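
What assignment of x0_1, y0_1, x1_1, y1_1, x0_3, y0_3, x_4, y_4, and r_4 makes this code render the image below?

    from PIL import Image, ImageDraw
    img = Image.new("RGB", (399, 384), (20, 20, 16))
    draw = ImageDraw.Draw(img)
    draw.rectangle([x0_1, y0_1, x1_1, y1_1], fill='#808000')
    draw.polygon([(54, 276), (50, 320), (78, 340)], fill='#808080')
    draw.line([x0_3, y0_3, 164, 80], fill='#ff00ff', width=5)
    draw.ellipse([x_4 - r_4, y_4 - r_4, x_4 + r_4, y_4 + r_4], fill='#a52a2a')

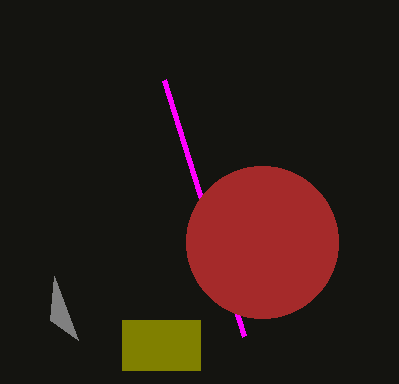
x0_1 = 122, y0_1 = 320, x1_1 = 200, y1_1 = 370, x0_3 = 244, y0_3 = 336, x_4 = 262, y_4 = 242, r_4 = 76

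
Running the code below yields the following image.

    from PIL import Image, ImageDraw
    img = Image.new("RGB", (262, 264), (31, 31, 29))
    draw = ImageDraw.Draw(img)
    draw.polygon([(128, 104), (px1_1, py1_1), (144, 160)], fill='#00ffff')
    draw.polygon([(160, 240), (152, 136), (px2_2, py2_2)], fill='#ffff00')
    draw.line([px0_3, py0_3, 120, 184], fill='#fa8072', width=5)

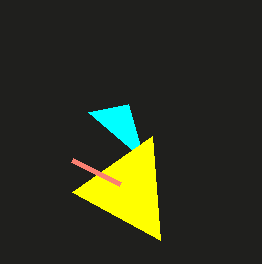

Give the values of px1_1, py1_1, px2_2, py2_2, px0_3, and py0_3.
px1_1 = 88; py1_1 = 112; px2_2 = 72; py2_2 = 192; px0_3 = 72; py0_3 = 160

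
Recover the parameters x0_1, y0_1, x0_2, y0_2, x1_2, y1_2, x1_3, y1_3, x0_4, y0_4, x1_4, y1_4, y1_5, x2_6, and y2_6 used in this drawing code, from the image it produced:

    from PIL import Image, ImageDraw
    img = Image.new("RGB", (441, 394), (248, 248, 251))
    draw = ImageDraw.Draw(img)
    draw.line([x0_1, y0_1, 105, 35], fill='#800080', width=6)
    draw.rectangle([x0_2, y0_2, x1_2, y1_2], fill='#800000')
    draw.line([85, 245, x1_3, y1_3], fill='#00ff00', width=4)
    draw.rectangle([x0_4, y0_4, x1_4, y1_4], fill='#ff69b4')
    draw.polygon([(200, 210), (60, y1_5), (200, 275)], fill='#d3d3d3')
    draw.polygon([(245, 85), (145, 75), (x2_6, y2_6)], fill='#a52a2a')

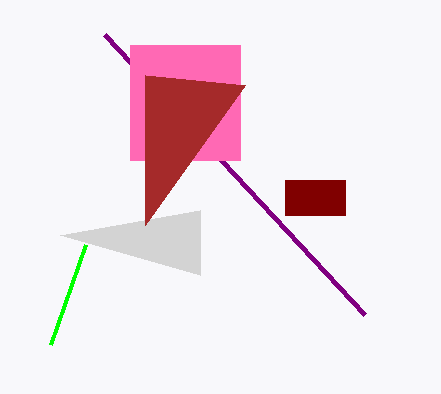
x0_1 = 365
y0_1 = 315
x0_2 = 285
y0_2 = 180
x1_2 = 345
y1_2 = 215
x1_3 = 50
y1_3 = 345
x0_4 = 130
y0_4 = 45
x1_4 = 240
y1_4 = 160
y1_5 = 235
x2_6 = 145
y2_6 = 225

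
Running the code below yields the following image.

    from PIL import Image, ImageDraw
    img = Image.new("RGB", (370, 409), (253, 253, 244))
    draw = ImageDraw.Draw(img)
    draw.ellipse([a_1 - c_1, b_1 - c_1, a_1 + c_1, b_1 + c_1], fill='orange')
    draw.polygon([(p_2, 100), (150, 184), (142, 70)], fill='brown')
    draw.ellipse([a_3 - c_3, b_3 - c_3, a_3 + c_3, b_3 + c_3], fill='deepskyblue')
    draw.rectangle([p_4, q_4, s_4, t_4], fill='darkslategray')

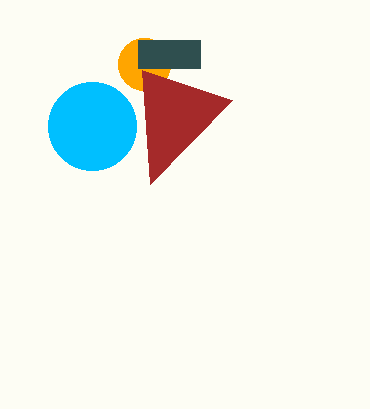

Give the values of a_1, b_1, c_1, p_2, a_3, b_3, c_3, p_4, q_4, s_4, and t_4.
a_1 = 144; b_1 = 64; c_1 = 26; p_2 = 232; a_3 = 92; b_3 = 126; c_3 = 44; p_4 = 138; q_4 = 40; s_4 = 200; t_4 = 68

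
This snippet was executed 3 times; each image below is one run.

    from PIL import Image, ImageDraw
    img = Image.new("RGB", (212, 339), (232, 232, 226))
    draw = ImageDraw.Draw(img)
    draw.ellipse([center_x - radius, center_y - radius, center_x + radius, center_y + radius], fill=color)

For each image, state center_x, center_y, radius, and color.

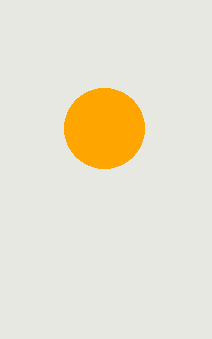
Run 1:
center_x = 104
center_y = 128
radius = 40
color = 'orange'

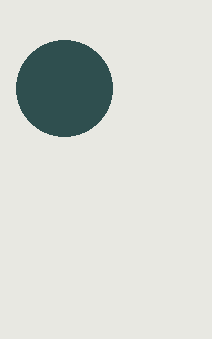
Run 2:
center_x = 64
center_y = 88
radius = 48
color = 'darkslategray'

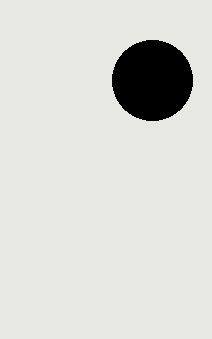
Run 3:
center_x = 152
center_y = 80
radius = 40
color = 'black'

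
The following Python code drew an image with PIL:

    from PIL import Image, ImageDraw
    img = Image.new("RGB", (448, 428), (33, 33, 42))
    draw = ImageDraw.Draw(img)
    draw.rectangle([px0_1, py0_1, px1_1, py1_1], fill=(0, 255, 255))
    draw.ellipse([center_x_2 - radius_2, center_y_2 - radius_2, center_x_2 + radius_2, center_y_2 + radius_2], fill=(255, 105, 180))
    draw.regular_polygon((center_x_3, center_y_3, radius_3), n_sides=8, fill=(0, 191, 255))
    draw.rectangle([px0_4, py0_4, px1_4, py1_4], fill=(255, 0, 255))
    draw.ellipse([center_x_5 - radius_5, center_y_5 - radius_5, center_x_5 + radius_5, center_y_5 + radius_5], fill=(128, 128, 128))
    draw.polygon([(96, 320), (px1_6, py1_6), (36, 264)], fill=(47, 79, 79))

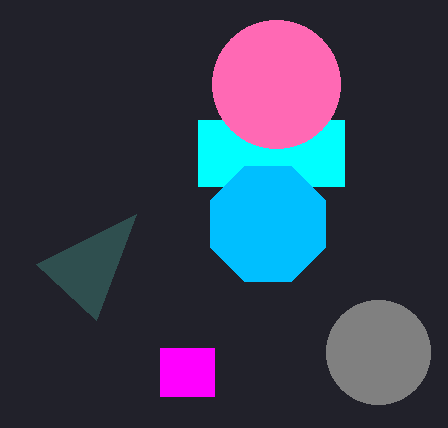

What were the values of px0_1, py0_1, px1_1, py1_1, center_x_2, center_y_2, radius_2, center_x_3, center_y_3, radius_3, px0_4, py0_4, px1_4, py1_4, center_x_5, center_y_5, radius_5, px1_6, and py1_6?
px0_1 = 198, py0_1 = 120, px1_1 = 344, py1_1 = 186, center_x_2 = 276, center_y_2 = 84, radius_2 = 64, center_x_3 = 268, center_y_3 = 224, radius_3 = 62, px0_4 = 160, py0_4 = 348, px1_4 = 214, py1_4 = 396, center_x_5 = 378, center_y_5 = 352, radius_5 = 52, px1_6 = 136, py1_6 = 214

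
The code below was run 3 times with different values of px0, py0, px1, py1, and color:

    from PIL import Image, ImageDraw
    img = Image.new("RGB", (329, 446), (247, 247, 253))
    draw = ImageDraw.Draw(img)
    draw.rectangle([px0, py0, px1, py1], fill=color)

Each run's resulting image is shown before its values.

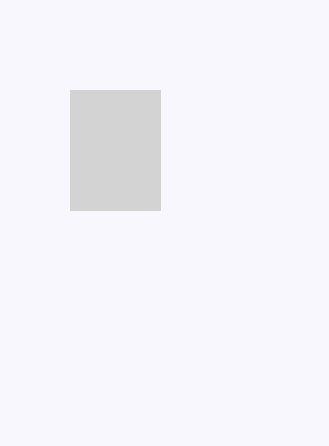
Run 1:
px0 = 70, py0 = 90, px1 = 160, py1 = 210, color = 'lightgray'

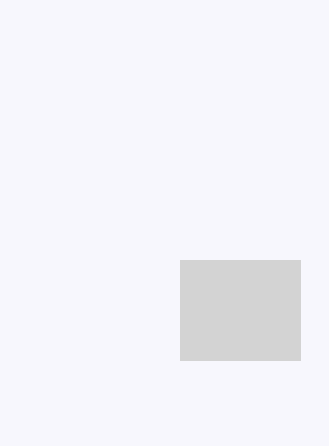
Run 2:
px0 = 180; py0 = 260; px1 = 300; py1 = 360; color = 'lightgray'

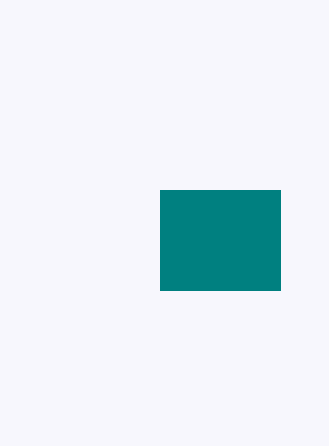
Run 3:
px0 = 160; py0 = 190; px1 = 280; py1 = 290; color = 'teal'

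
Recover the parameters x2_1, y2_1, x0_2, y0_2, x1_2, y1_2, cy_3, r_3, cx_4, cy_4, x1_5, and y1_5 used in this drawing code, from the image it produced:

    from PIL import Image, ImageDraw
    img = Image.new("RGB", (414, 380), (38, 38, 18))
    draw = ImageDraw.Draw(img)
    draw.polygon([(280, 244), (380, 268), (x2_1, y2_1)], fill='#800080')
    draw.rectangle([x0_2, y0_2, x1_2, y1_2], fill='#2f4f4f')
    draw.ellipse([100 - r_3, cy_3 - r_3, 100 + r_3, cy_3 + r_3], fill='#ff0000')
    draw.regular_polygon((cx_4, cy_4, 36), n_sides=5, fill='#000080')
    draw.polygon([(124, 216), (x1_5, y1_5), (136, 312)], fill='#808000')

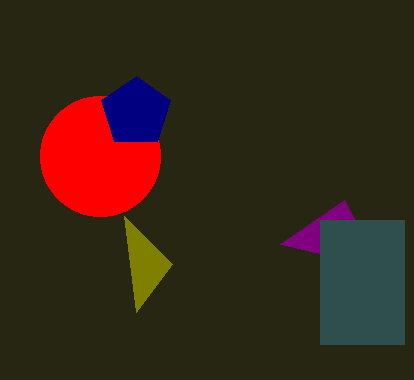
x2_1 = 344
y2_1 = 200
x0_2 = 320
y0_2 = 220
x1_2 = 404
y1_2 = 344
cy_3 = 156
r_3 = 60
cx_4 = 136
cy_4 = 112
x1_5 = 172
y1_5 = 264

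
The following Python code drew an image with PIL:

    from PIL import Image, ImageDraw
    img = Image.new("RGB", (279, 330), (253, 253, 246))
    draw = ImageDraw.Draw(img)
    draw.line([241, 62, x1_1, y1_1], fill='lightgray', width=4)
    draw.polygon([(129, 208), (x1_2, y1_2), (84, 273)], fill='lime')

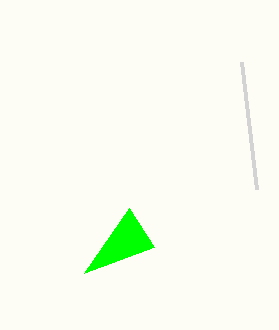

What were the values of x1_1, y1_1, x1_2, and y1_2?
x1_1 = 256
y1_1 = 189
x1_2 = 154
y1_2 = 247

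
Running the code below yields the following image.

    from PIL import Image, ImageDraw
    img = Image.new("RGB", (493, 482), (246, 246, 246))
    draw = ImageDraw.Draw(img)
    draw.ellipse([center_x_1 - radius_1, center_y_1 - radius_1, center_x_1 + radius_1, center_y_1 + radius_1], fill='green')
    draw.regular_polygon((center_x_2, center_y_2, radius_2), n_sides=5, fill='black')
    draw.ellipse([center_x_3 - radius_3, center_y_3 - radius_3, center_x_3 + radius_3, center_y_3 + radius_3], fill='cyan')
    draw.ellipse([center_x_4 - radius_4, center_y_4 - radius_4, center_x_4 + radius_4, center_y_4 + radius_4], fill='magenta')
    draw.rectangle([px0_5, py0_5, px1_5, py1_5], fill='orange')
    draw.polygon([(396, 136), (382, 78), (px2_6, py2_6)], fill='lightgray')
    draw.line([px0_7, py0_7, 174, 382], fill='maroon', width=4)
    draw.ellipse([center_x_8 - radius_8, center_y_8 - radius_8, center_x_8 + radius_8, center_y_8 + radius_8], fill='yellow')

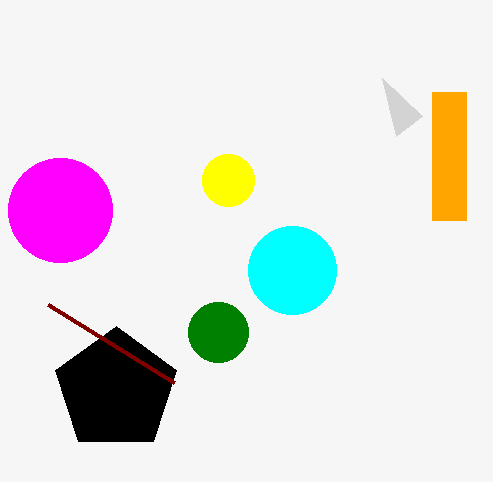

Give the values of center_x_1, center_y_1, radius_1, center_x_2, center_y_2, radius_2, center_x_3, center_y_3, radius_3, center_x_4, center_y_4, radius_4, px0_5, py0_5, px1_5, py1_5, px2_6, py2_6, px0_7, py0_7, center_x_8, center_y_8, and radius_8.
center_x_1 = 218
center_y_1 = 332
radius_1 = 30
center_x_2 = 116
center_y_2 = 390
radius_2 = 64
center_x_3 = 292
center_y_3 = 270
radius_3 = 44
center_x_4 = 60
center_y_4 = 210
radius_4 = 52
px0_5 = 432
py0_5 = 92
px1_5 = 466
py1_5 = 220
px2_6 = 422
py2_6 = 116
px0_7 = 48
py0_7 = 304
center_x_8 = 228
center_y_8 = 180
radius_8 = 26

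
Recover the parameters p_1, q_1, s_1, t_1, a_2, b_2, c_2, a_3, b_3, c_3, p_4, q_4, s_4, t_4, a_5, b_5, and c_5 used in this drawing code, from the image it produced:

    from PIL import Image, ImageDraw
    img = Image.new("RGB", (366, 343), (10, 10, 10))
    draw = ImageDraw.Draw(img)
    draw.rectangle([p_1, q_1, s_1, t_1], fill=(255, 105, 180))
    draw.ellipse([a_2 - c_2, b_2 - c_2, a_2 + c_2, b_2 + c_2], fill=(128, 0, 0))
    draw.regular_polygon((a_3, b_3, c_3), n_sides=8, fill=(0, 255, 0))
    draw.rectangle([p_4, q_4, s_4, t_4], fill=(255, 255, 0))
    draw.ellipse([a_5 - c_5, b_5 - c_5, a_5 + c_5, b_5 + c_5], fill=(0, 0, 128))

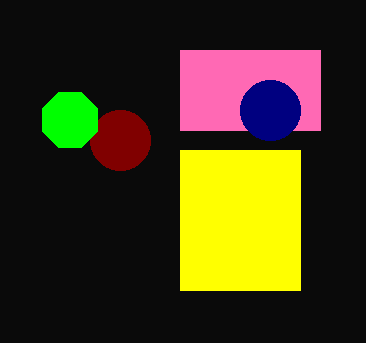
p_1 = 180, q_1 = 50, s_1 = 320, t_1 = 130, a_2 = 120, b_2 = 140, c_2 = 30, a_3 = 70, b_3 = 120, c_3 = 30, p_4 = 180, q_4 = 150, s_4 = 300, t_4 = 290, a_5 = 270, b_5 = 110, c_5 = 30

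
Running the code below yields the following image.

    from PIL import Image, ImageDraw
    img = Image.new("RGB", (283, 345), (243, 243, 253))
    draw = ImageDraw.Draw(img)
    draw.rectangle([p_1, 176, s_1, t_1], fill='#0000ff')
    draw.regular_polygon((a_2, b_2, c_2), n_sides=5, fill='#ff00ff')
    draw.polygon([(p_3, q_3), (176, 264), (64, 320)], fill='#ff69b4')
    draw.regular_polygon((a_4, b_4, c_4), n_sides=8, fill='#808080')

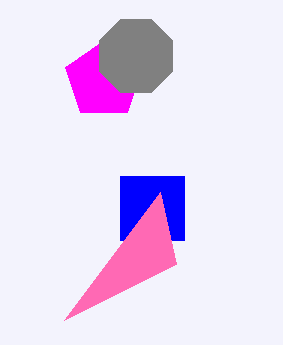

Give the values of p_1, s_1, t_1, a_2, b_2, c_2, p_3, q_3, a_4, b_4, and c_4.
p_1 = 120
s_1 = 184
t_1 = 240
a_2 = 104
b_2 = 80
c_2 = 40
p_3 = 160
q_3 = 192
a_4 = 136
b_4 = 56
c_4 = 40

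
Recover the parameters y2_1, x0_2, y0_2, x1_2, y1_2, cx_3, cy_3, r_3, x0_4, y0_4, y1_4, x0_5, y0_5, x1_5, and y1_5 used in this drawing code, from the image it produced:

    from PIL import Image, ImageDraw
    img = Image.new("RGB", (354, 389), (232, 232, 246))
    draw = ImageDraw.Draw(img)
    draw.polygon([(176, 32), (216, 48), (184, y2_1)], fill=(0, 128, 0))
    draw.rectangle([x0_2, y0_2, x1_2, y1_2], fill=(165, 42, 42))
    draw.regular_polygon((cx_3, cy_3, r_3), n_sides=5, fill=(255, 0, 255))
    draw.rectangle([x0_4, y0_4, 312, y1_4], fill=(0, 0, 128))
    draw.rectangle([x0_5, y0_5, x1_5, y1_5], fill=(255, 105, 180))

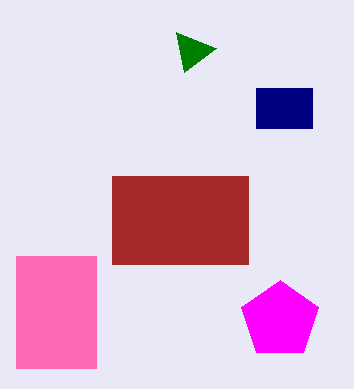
y2_1 = 72
x0_2 = 112
y0_2 = 176
x1_2 = 248
y1_2 = 264
cx_3 = 280
cy_3 = 320
r_3 = 40
x0_4 = 256
y0_4 = 88
y1_4 = 128
x0_5 = 16
y0_5 = 256
x1_5 = 96
y1_5 = 368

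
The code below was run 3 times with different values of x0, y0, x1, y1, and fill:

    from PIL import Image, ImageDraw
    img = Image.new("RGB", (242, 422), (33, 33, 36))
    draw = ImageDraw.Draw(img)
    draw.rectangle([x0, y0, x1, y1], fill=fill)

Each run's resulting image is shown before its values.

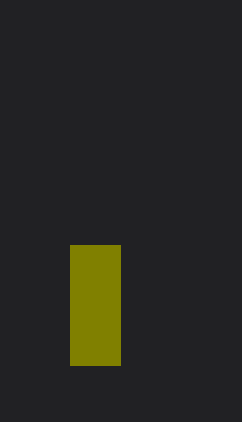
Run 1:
x0 = 70
y0 = 245
x1 = 120
y1 = 365
fill = 'olive'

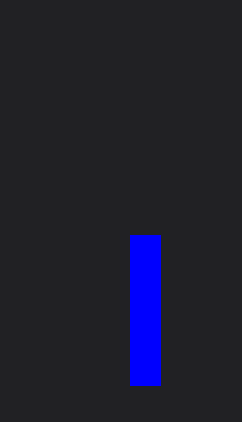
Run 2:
x0 = 130
y0 = 235
x1 = 160
y1 = 385
fill = 'blue'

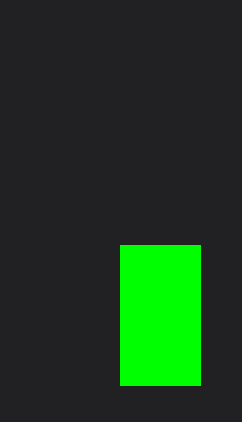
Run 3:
x0 = 120
y0 = 245
x1 = 200
y1 = 385
fill = 'lime'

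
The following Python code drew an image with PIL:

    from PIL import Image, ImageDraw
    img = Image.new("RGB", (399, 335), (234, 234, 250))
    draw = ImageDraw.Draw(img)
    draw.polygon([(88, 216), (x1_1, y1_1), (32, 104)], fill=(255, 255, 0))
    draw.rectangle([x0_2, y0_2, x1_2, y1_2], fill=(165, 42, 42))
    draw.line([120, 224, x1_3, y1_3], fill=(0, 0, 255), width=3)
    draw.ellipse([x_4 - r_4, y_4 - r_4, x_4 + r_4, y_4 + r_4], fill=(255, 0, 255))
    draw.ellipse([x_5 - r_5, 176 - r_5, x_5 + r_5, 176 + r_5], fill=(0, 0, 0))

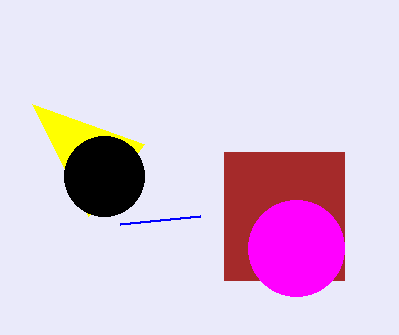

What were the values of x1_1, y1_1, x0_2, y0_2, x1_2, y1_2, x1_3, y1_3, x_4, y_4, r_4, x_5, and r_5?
x1_1 = 144; y1_1 = 144; x0_2 = 224; y0_2 = 152; x1_2 = 344; y1_2 = 280; x1_3 = 200; y1_3 = 216; x_4 = 296; y_4 = 248; r_4 = 48; x_5 = 104; r_5 = 40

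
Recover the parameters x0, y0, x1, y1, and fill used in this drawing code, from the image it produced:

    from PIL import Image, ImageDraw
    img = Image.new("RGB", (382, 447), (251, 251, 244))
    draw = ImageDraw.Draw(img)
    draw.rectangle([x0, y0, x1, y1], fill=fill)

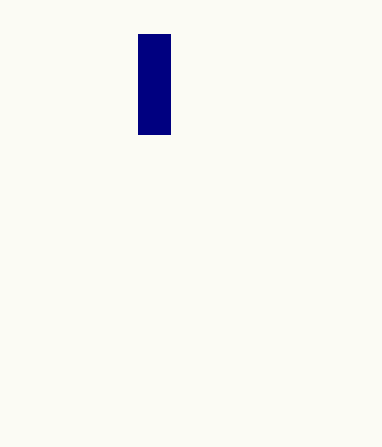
x0 = 138
y0 = 34
x1 = 170
y1 = 134
fill = 'navy'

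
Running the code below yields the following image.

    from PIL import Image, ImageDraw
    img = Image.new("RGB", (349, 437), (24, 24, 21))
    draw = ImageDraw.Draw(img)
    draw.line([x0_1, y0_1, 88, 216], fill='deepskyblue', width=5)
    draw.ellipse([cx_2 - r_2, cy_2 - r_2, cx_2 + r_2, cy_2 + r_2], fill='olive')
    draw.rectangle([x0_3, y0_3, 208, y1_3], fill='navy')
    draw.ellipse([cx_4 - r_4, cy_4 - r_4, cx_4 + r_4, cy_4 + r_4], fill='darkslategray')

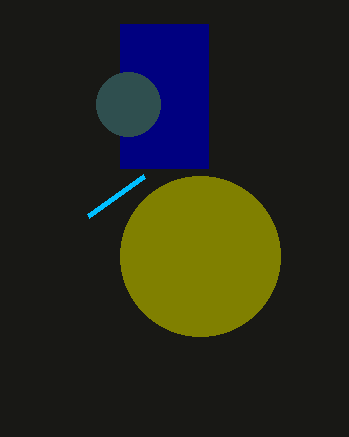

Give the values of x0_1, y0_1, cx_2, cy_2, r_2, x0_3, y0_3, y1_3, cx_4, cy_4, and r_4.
x0_1 = 144
y0_1 = 176
cx_2 = 200
cy_2 = 256
r_2 = 80
x0_3 = 120
y0_3 = 24
y1_3 = 168
cx_4 = 128
cy_4 = 104
r_4 = 32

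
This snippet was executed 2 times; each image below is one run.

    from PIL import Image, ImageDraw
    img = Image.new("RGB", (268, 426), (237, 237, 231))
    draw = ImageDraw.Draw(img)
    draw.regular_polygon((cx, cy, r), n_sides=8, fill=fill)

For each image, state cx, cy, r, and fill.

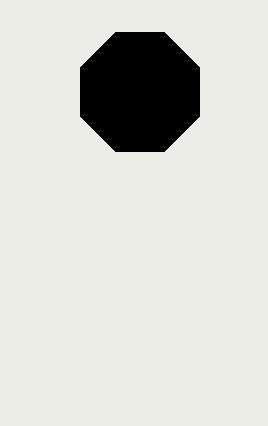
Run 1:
cx = 140
cy = 92
r = 64
fill = 'black'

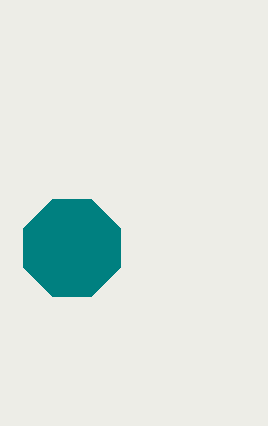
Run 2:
cx = 72, cy = 248, r = 52, fill = 'teal'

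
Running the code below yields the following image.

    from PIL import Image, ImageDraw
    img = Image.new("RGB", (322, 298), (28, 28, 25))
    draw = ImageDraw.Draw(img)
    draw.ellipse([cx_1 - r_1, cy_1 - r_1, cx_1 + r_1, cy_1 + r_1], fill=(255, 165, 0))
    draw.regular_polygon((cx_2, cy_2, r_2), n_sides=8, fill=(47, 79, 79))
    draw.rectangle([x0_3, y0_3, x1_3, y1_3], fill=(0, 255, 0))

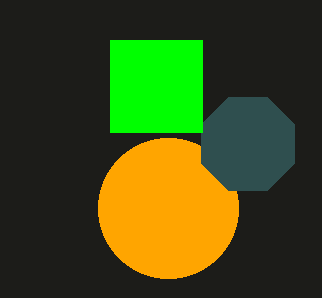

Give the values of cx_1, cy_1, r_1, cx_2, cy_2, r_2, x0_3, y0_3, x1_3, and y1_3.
cx_1 = 168
cy_1 = 208
r_1 = 70
cx_2 = 248
cy_2 = 144
r_2 = 50
x0_3 = 110
y0_3 = 40
x1_3 = 202
y1_3 = 132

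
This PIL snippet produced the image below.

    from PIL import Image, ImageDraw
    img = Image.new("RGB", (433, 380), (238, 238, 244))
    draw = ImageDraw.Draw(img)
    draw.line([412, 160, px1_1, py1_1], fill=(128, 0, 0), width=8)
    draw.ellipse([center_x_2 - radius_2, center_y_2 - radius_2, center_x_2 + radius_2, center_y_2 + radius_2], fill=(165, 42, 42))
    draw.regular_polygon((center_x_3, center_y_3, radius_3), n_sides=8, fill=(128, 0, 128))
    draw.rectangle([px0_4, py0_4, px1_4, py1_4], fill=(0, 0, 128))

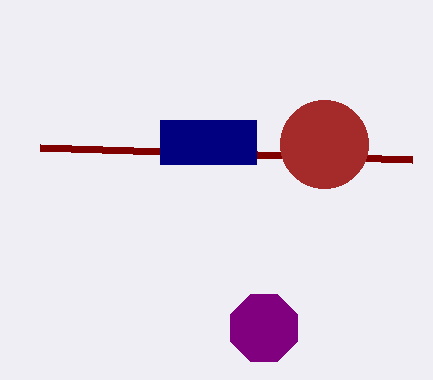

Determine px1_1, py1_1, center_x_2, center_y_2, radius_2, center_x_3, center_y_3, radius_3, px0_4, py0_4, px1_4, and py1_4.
px1_1 = 40
py1_1 = 148
center_x_2 = 324
center_y_2 = 144
radius_2 = 44
center_x_3 = 264
center_y_3 = 328
radius_3 = 36
px0_4 = 160
py0_4 = 120
px1_4 = 256
py1_4 = 164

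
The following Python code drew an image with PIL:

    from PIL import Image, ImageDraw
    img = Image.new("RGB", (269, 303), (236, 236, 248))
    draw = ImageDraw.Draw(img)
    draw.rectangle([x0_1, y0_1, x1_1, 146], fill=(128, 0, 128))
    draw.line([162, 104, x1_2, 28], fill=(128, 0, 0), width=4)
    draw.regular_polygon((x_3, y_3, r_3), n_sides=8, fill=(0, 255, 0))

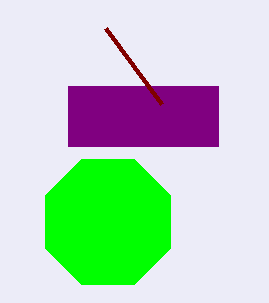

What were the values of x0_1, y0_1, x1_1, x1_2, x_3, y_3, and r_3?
x0_1 = 68
y0_1 = 86
x1_1 = 218
x1_2 = 106
x_3 = 108
y_3 = 222
r_3 = 68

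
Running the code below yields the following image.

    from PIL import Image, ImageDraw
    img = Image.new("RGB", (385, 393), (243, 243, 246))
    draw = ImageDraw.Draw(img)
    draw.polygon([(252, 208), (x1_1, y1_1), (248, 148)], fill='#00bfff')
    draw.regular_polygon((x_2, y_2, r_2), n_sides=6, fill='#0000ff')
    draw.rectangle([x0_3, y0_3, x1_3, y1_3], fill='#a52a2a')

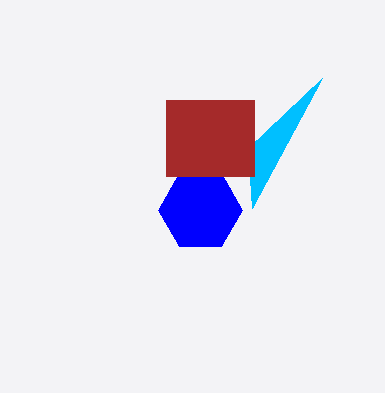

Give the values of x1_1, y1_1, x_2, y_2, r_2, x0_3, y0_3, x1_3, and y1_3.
x1_1 = 322; y1_1 = 78; x_2 = 200; y_2 = 210; r_2 = 42; x0_3 = 166; y0_3 = 100; x1_3 = 254; y1_3 = 176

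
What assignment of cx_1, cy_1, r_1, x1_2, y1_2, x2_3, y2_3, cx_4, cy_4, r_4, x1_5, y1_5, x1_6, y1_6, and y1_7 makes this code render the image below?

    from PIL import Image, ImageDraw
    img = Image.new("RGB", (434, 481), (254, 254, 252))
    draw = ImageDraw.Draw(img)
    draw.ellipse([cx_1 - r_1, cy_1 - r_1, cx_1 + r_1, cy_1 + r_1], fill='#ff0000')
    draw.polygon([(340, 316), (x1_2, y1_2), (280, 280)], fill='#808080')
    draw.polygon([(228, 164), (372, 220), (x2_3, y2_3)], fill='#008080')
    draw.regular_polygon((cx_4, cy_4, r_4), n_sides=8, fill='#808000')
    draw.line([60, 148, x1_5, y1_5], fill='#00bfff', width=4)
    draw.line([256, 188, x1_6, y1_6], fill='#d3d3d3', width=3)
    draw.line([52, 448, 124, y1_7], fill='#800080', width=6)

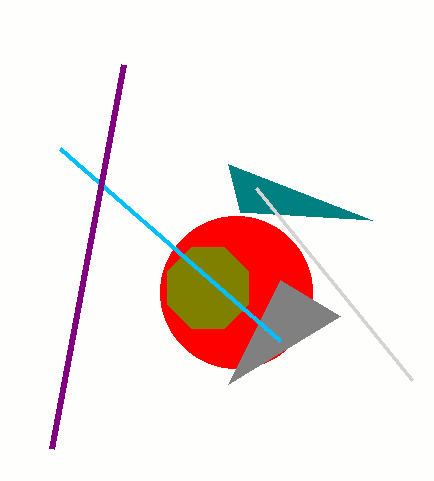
cx_1 = 236
cy_1 = 292
r_1 = 76
x1_2 = 228
y1_2 = 384
x2_3 = 240
y2_3 = 212
cx_4 = 208
cy_4 = 288
r_4 = 44
x1_5 = 280
y1_5 = 340
x1_6 = 412
y1_6 = 380
y1_7 = 64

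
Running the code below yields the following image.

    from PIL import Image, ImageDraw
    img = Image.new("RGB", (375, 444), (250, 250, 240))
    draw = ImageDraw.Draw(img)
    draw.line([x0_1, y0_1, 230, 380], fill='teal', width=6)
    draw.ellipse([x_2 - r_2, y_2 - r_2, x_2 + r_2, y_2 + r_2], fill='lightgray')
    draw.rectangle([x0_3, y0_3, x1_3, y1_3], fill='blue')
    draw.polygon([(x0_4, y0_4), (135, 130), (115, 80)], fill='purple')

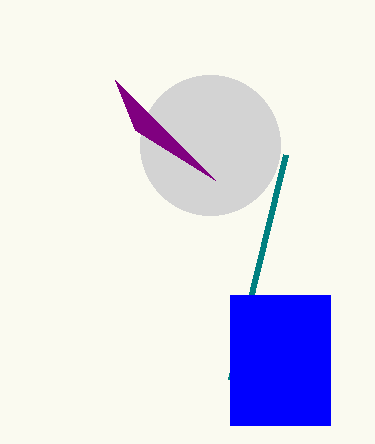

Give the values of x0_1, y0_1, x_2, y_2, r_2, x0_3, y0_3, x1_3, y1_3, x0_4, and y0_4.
x0_1 = 285, y0_1 = 155, x_2 = 210, y_2 = 145, r_2 = 70, x0_3 = 230, y0_3 = 295, x1_3 = 330, y1_3 = 425, x0_4 = 215, y0_4 = 180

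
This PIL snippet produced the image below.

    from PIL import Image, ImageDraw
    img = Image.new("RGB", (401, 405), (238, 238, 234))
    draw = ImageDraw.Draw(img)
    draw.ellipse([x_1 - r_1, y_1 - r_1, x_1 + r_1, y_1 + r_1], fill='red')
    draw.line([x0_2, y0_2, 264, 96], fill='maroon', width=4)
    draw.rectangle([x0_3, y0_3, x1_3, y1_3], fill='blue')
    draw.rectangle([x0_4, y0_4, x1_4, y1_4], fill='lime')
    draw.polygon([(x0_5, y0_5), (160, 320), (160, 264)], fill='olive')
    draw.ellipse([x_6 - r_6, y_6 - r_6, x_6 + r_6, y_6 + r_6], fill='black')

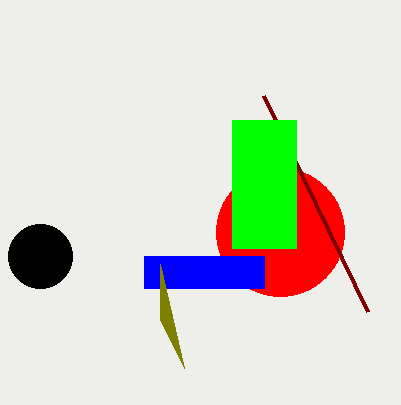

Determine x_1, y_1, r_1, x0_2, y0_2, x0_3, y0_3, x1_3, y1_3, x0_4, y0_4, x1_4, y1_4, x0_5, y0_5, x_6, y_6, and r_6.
x_1 = 280, y_1 = 232, r_1 = 64, x0_2 = 368, y0_2 = 312, x0_3 = 144, y0_3 = 256, x1_3 = 264, y1_3 = 288, x0_4 = 232, y0_4 = 120, x1_4 = 296, y1_4 = 248, x0_5 = 184, y0_5 = 368, x_6 = 40, y_6 = 256, r_6 = 32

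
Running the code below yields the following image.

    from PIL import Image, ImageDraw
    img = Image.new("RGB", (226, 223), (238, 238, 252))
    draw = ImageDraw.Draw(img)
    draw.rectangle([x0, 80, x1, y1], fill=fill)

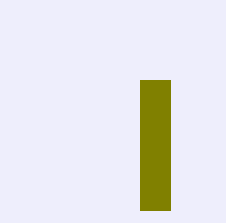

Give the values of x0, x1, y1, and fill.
x0 = 140; x1 = 170; y1 = 210; fill = 'olive'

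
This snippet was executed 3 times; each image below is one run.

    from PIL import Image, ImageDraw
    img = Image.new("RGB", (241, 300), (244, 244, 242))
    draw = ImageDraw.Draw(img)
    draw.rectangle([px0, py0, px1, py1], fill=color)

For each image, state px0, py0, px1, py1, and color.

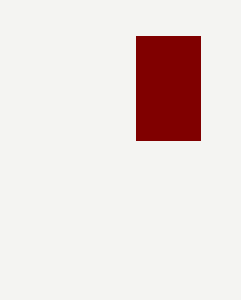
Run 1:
px0 = 136, py0 = 36, px1 = 200, py1 = 140, color = 'maroon'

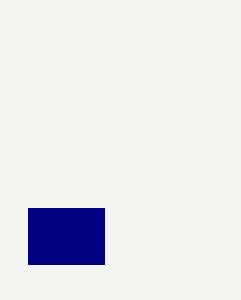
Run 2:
px0 = 28; py0 = 208; px1 = 104; py1 = 264; color = 'navy'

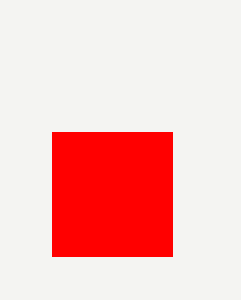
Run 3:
px0 = 52
py0 = 132
px1 = 172
py1 = 256
color = 'red'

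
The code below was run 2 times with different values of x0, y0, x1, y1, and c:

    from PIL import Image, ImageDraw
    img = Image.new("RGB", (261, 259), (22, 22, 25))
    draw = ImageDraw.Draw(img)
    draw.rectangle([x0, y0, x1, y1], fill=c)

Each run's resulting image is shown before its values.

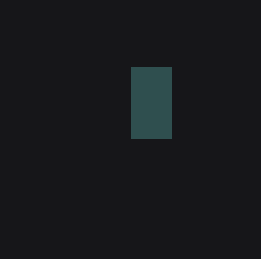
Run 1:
x0 = 131, y0 = 67, x1 = 171, y1 = 138, c = 'darkslategray'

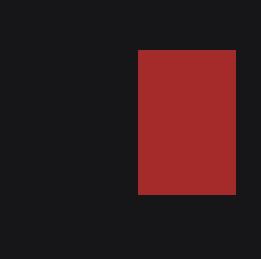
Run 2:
x0 = 138, y0 = 50, x1 = 235, y1 = 194, c = 'brown'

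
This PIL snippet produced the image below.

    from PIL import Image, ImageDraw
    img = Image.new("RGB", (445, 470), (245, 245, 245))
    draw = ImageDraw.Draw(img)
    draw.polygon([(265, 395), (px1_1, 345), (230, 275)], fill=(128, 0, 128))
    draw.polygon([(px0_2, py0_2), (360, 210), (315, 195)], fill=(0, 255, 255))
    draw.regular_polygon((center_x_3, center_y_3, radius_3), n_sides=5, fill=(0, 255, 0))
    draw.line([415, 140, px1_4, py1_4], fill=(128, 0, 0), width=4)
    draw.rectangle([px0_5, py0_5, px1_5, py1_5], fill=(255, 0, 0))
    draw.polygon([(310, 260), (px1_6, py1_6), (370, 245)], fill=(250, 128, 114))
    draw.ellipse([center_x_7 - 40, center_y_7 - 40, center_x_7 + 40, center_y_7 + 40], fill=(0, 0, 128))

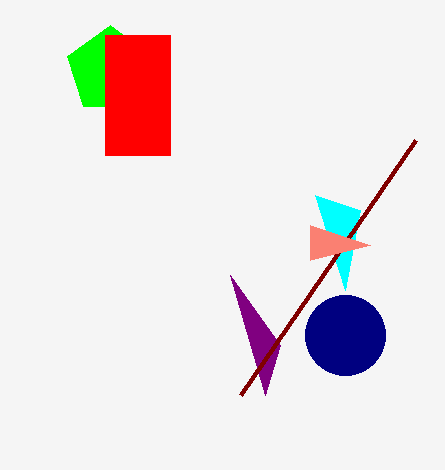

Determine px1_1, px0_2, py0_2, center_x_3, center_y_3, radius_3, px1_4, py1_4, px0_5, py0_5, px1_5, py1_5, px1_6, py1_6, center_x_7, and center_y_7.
px1_1 = 280; px0_2 = 345; py0_2 = 290; center_x_3 = 110; center_y_3 = 70; radius_3 = 45; px1_4 = 240; py1_4 = 395; px0_5 = 105; py0_5 = 35; px1_5 = 170; py1_5 = 155; px1_6 = 310; py1_6 = 225; center_x_7 = 345; center_y_7 = 335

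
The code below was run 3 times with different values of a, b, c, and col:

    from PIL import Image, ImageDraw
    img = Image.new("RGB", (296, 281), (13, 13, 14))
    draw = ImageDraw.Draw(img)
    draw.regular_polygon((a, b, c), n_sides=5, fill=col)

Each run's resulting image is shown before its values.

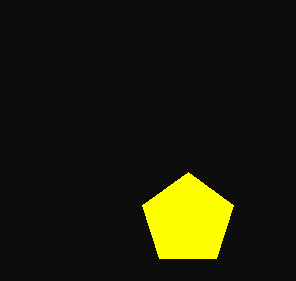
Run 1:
a = 188; b = 220; c = 48; col = 'yellow'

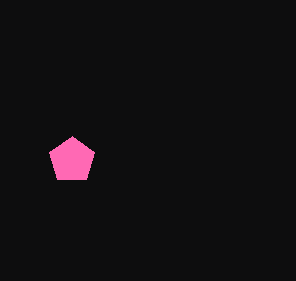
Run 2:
a = 72; b = 160; c = 24; col = 'hotpink'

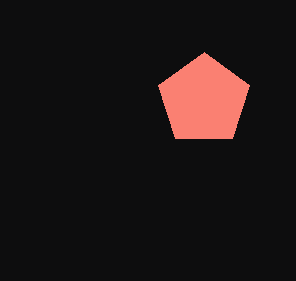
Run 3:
a = 204; b = 100; c = 48; col = 'salmon'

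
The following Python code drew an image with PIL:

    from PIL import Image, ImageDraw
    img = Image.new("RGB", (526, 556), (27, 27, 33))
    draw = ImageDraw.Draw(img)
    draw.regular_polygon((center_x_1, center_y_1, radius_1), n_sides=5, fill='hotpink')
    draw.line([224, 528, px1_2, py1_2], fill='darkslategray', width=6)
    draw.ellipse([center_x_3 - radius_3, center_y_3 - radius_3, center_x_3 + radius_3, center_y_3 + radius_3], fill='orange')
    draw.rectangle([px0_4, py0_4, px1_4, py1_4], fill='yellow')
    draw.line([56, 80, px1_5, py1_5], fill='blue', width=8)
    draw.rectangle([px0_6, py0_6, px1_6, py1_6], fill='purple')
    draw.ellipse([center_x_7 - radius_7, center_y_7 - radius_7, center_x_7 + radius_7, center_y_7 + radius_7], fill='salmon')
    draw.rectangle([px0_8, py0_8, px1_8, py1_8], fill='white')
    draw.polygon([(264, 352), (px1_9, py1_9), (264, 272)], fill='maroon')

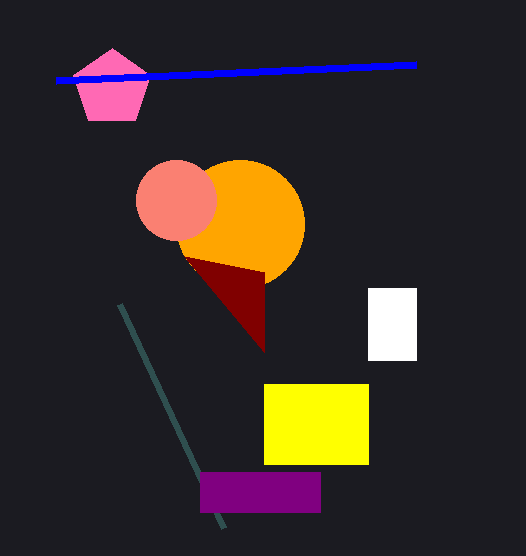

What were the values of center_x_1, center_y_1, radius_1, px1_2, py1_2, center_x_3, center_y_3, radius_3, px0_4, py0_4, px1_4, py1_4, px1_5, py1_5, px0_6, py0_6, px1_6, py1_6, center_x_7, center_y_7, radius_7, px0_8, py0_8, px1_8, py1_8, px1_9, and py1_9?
center_x_1 = 112; center_y_1 = 88; radius_1 = 40; px1_2 = 120; py1_2 = 304; center_x_3 = 240; center_y_3 = 224; radius_3 = 64; px0_4 = 264; py0_4 = 384; px1_4 = 368; py1_4 = 464; px1_5 = 416; py1_5 = 64; px0_6 = 200; py0_6 = 472; px1_6 = 320; py1_6 = 512; center_x_7 = 176; center_y_7 = 200; radius_7 = 40; px0_8 = 368; py0_8 = 288; px1_8 = 416; py1_8 = 360; px1_9 = 184; py1_9 = 256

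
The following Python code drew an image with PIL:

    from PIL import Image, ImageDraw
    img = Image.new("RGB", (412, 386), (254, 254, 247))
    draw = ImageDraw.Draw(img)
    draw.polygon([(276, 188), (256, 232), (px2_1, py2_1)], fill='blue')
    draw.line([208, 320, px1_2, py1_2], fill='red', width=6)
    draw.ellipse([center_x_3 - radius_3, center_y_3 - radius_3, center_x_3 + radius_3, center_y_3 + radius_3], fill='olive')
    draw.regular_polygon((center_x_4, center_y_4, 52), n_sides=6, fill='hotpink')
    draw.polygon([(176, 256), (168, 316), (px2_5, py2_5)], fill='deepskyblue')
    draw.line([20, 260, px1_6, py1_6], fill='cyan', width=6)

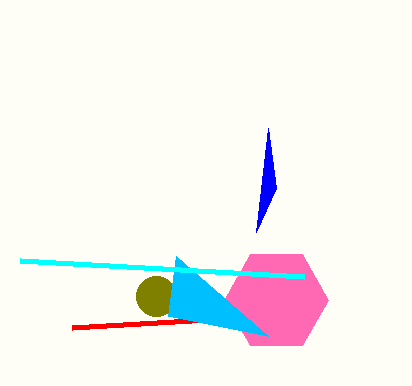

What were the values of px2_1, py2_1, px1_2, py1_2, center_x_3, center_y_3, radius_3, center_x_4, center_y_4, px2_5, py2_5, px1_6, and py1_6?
px2_1 = 268
py2_1 = 128
px1_2 = 72
py1_2 = 328
center_x_3 = 156
center_y_3 = 296
radius_3 = 20
center_x_4 = 276
center_y_4 = 300
px2_5 = 268
py2_5 = 336
px1_6 = 304
py1_6 = 276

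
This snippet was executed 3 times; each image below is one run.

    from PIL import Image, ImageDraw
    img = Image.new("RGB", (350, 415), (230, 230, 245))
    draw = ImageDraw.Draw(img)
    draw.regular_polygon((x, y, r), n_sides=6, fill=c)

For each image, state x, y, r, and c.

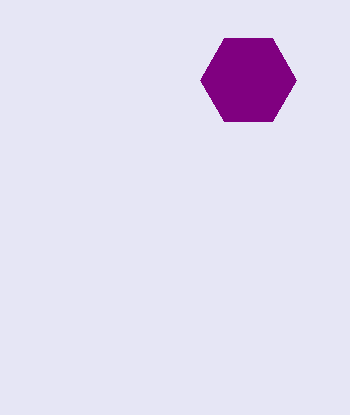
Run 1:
x = 248, y = 80, r = 48, c = 'purple'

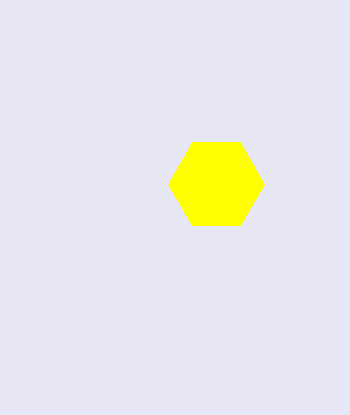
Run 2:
x = 216
y = 184
r = 48
c = 'yellow'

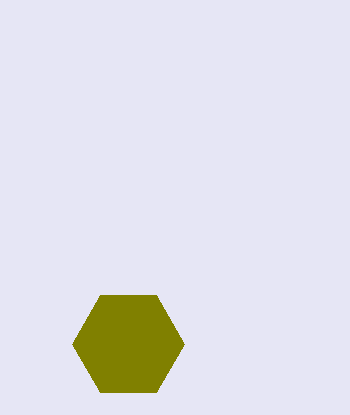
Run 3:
x = 128; y = 344; r = 56; c = 'olive'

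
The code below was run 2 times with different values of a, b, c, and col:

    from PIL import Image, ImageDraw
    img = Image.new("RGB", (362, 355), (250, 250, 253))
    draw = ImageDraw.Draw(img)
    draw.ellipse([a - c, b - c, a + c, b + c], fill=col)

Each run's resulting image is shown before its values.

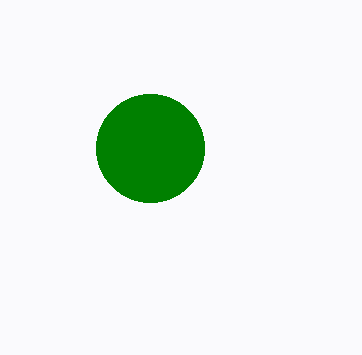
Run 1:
a = 150
b = 148
c = 54
col = 'green'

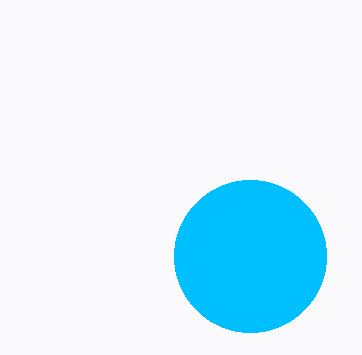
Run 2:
a = 250; b = 256; c = 76; col = 'deepskyblue'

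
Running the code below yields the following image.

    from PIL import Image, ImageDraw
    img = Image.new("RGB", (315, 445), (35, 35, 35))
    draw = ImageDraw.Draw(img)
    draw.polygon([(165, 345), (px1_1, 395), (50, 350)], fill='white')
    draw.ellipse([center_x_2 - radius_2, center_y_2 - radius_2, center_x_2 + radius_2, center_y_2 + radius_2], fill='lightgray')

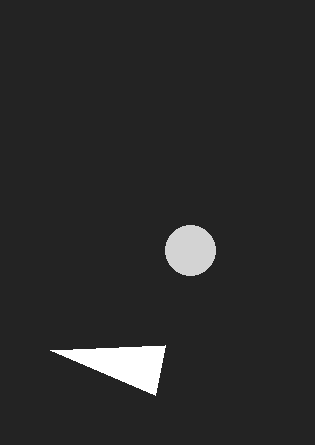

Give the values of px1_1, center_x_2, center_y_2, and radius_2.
px1_1 = 155; center_x_2 = 190; center_y_2 = 250; radius_2 = 25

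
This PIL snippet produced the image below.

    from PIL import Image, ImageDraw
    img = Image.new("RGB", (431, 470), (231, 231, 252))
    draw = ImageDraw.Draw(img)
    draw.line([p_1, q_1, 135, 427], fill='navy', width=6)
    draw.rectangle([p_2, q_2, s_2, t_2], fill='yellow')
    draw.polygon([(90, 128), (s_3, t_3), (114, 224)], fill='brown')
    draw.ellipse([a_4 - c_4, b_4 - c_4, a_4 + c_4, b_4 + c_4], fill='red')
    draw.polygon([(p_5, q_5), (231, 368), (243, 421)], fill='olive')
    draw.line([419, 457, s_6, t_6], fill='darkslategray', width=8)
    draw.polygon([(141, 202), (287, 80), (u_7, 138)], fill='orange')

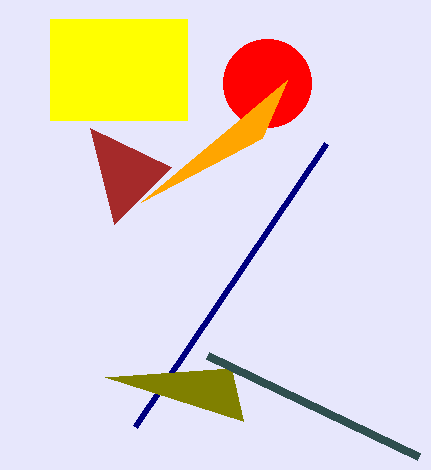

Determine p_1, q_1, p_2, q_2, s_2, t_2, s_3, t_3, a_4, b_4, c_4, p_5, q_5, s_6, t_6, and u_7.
p_1 = 326
q_1 = 144
p_2 = 50
q_2 = 19
s_2 = 187
t_2 = 120
s_3 = 171
t_3 = 167
a_4 = 267
b_4 = 83
c_4 = 44
p_5 = 105
q_5 = 377
s_6 = 208
t_6 = 356
u_7 = 262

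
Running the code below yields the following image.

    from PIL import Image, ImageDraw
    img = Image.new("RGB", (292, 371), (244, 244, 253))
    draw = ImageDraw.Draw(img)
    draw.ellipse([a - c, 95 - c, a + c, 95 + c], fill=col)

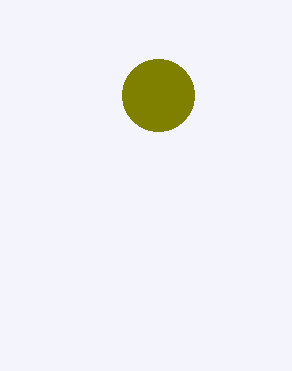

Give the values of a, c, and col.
a = 158; c = 36; col = 'olive'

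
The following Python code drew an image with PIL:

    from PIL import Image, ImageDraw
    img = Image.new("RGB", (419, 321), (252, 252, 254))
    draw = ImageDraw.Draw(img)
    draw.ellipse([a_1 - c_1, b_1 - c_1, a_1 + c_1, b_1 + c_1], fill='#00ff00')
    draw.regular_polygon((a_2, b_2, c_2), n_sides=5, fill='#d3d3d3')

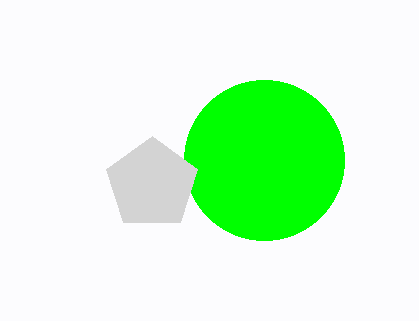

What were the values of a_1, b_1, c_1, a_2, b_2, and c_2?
a_1 = 264
b_1 = 160
c_1 = 80
a_2 = 152
b_2 = 184
c_2 = 48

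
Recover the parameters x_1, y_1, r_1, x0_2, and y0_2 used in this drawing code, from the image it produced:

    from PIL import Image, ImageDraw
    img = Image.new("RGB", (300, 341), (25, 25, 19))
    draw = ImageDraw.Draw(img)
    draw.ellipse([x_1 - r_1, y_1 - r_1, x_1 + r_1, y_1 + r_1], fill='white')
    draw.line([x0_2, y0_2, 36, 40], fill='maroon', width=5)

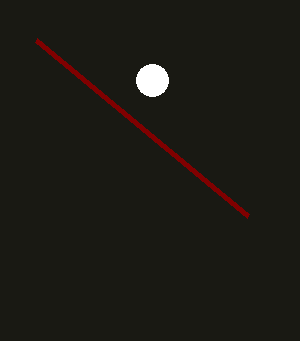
x_1 = 152
y_1 = 80
r_1 = 16
x0_2 = 248
y0_2 = 216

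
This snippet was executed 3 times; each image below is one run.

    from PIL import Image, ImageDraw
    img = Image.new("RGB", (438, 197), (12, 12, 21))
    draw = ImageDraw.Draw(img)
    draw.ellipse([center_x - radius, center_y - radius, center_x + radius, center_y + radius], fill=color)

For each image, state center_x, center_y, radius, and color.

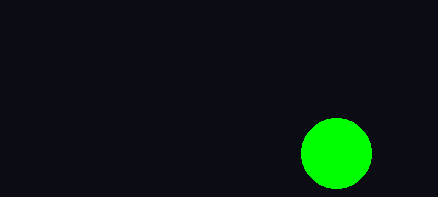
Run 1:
center_x = 336; center_y = 153; radius = 35; color = 'lime'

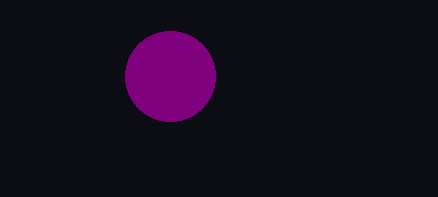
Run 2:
center_x = 170
center_y = 76
radius = 45
color = 'purple'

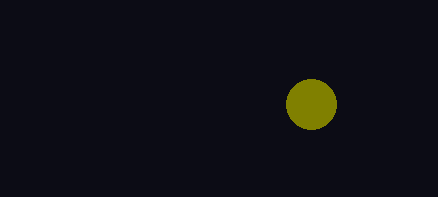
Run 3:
center_x = 311, center_y = 104, radius = 25, color = 'olive'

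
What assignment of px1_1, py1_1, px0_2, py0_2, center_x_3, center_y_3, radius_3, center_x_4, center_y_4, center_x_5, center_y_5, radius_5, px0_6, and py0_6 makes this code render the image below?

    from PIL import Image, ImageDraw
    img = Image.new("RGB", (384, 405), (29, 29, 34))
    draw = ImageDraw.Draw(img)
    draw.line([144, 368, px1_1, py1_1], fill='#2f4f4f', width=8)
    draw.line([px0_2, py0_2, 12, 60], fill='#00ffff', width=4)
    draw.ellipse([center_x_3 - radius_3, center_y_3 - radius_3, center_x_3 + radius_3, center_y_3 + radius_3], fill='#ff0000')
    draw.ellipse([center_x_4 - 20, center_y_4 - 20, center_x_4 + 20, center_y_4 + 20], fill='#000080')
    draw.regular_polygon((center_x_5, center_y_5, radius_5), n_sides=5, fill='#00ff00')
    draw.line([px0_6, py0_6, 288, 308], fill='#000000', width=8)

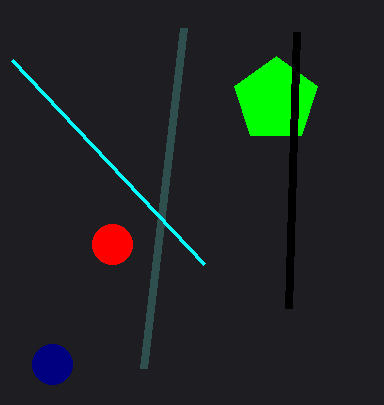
px1_1 = 184, py1_1 = 28, px0_2 = 204, py0_2 = 264, center_x_3 = 112, center_y_3 = 244, radius_3 = 20, center_x_4 = 52, center_y_4 = 364, center_x_5 = 276, center_y_5 = 100, radius_5 = 44, px0_6 = 296, py0_6 = 32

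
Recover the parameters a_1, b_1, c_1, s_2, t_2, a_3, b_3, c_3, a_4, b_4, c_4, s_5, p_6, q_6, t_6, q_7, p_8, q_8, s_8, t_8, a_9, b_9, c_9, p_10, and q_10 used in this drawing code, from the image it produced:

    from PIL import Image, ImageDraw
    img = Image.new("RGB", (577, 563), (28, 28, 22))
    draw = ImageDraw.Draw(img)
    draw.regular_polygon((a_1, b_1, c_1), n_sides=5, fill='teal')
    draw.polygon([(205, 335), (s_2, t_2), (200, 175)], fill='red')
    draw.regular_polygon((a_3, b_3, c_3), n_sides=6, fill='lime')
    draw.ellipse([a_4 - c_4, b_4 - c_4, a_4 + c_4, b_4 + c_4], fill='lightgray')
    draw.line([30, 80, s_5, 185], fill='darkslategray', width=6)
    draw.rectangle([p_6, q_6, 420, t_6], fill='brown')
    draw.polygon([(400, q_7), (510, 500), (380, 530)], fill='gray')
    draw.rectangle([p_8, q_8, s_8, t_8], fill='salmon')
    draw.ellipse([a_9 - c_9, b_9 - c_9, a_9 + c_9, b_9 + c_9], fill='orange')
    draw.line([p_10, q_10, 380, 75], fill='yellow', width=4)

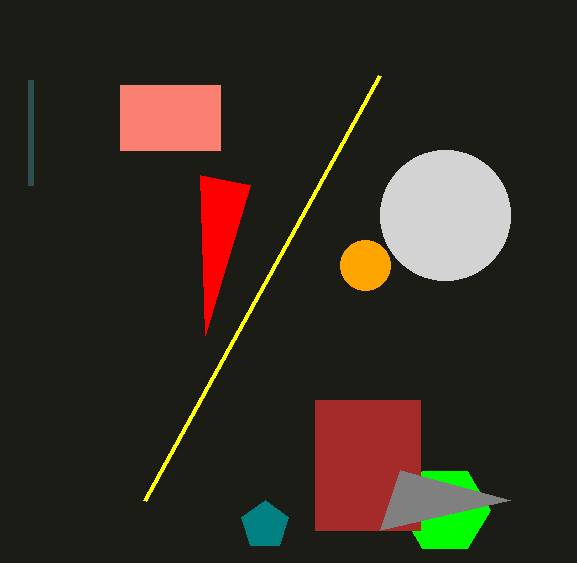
a_1 = 265
b_1 = 525
c_1 = 25
s_2 = 250
t_2 = 185
a_3 = 445
b_3 = 510
c_3 = 45
a_4 = 445
b_4 = 215
c_4 = 65
s_5 = 30
p_6 = 315
q_6 = 400
t_6 = 530
q_7 = 470
p_8 = 120
q_8 = 85
s_8 = 220
t_8 = 150
a_9 = 365
b_9 = 265
c_9 = 25
p_10 = 145
q_10 = 500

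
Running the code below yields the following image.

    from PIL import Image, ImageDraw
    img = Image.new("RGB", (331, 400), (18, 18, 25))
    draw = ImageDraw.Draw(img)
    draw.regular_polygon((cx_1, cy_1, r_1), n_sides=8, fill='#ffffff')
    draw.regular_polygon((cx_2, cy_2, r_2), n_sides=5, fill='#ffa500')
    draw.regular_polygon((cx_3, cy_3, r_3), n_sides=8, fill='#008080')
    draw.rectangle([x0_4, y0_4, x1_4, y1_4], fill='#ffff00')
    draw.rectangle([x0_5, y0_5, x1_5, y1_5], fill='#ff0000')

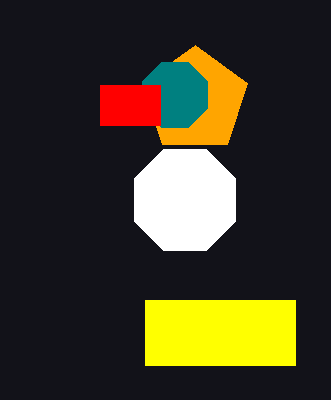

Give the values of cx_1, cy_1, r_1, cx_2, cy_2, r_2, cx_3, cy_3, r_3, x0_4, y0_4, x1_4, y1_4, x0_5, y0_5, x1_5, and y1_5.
cx_1 = 185, cy_1 = 200, r_1 = 55, cx_2 = 195, cy_2 = 100, r_2 = 55, cx_3 = 175, cy_3 = 95, r_3 = 35, x0_4 = 145, y0_4 = 300, x1_4 = 295, y1_4 = 365, x0_5 = 100, y0_5 = 85, x1_5 = 160, y1_5 = 125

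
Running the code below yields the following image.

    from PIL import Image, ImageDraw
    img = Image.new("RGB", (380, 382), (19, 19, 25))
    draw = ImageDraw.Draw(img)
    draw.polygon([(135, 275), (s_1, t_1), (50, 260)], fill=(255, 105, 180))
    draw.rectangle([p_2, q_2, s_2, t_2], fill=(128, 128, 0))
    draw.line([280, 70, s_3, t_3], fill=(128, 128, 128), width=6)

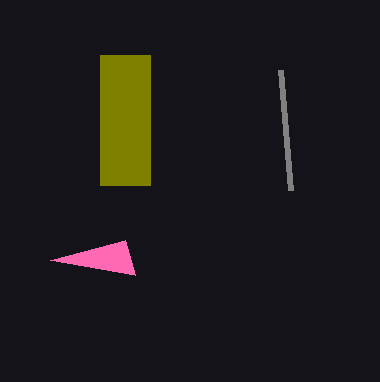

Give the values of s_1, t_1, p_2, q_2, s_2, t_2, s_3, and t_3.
s_1 = 125, t_1 = 240, p_2 = 100, q_2 = 55, s_2 = 150, t_2 = 185, s_3 = 290, t_3 = 190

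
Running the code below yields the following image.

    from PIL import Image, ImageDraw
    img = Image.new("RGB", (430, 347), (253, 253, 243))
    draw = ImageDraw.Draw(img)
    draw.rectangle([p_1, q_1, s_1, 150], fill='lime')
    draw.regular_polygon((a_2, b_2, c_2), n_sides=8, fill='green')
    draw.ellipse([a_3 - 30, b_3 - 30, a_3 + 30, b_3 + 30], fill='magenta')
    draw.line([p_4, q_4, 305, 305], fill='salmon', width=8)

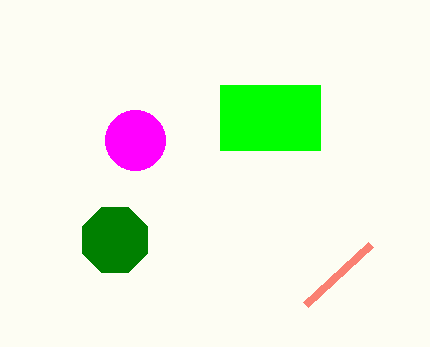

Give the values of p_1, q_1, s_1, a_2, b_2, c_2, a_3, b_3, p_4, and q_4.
p_1 = 220, q_1 = 85, s_1 = 320, a_2 = 115, b_2 = 240, c_2 = 35, a_3 = 135, b_3 = 140, p_4 = 370, q_4 = 245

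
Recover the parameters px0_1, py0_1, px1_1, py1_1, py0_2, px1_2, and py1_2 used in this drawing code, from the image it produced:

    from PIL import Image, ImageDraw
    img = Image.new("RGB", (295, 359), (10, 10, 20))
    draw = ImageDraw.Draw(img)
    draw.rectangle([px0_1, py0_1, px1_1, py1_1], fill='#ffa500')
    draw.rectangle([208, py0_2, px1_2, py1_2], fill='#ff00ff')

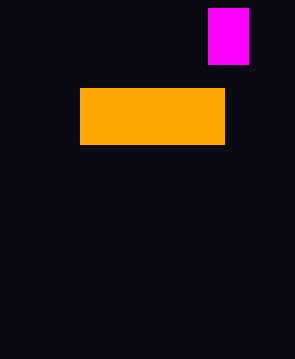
px0_1 = 80, py0_1 = 88, px1_1 = 224, py1_1 = 144, py0_2 = 8, px1_2 = 248, py1_2 = 64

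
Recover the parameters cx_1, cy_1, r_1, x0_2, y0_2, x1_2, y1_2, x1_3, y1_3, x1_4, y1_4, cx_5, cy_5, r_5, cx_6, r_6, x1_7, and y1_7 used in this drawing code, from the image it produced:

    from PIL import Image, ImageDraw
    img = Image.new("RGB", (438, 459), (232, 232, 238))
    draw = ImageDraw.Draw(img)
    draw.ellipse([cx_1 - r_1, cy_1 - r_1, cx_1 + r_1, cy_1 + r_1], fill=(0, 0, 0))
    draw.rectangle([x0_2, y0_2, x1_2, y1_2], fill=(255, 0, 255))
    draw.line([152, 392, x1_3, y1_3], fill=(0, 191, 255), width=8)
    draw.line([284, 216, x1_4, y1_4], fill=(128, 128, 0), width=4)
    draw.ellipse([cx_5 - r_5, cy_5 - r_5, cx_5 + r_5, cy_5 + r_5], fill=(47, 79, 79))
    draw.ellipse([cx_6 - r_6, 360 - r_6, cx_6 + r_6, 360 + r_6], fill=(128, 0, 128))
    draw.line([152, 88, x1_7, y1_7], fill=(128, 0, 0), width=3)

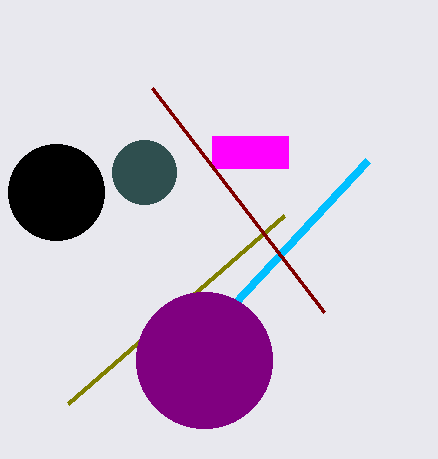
cx_1 = 56, cy_1 = 192, r_1 = 48, x0_2 = 212, y0_2 = 136, x1_2 = 288, y1_2 = 168, x1_3 = 368, y1_3 = 160, x1_4 = 68, y1_4 = 404, cx_5 = 144, cy_5 = 172, r_5 = 32, cx_6 = 204, r_6 = 68, x1_7 = 324, y1_7 = 312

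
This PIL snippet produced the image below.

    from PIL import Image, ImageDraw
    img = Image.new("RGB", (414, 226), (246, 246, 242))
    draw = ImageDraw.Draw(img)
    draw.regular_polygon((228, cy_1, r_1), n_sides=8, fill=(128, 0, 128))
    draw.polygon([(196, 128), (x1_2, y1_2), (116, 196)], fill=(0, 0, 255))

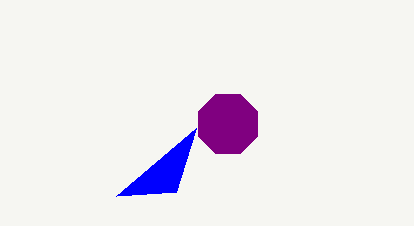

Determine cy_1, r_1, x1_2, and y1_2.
cy_1 = 124; r_1 = 32; x1_2 = 176; y1_2 = 192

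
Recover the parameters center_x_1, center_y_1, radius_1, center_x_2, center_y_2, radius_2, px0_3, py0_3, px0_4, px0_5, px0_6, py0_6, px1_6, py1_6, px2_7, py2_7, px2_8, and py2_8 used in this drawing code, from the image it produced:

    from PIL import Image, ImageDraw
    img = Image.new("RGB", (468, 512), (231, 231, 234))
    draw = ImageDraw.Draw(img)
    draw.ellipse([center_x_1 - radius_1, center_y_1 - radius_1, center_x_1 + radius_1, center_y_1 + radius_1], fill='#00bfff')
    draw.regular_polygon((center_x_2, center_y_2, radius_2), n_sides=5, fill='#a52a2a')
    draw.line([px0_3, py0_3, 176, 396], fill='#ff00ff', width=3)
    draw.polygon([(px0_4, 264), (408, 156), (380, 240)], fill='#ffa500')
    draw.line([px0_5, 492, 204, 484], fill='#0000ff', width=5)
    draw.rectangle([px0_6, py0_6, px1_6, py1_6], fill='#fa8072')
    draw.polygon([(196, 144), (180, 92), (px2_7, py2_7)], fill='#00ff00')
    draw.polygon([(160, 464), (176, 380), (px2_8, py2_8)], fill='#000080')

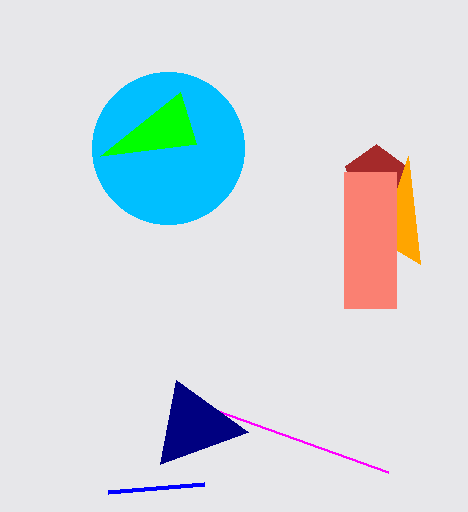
center_x_1 = 168, center_y_1 = 148, radius_1 = 76, center_x_2 = 376, center_y_2 = 176, radius_2 = 32, px0_3 = 388, py0_3 = 472, px0_4 = 420, px0_5 = 108, px0_6 = 344, py0_6 = 172, px1_6 = 396, py1_6 = 308, px2_7 = 100, py2_7 = 156, px2_8 = 248, py2_8 = 432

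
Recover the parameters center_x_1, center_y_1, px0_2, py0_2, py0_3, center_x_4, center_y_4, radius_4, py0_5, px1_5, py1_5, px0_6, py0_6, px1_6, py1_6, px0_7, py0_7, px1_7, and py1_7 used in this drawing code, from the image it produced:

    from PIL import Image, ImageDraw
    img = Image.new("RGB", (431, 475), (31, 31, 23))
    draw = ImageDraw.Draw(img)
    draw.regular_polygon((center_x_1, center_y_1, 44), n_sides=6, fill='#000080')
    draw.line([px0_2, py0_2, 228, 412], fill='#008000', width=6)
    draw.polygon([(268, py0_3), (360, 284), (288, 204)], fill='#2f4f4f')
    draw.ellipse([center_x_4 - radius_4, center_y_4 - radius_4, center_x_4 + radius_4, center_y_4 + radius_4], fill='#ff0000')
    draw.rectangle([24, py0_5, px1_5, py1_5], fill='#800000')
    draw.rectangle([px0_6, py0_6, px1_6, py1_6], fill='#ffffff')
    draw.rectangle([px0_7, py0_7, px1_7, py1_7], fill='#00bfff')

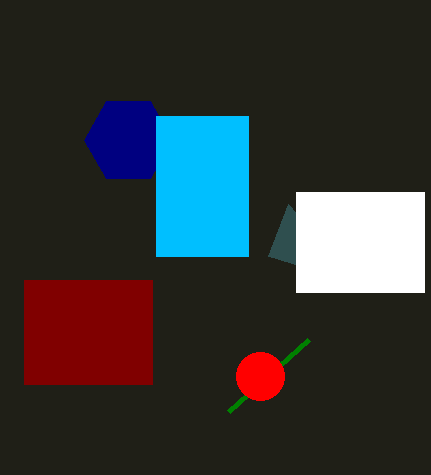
center_x_1 = 128
center_y_1 = 140
px0_2 = 308
py0_2 = 340
py0_3 = 256
center_x_4 = 260
center_y_4 = 376
radius_4 = 24
py0_5 = 280
px1_5 = 152
py1_5 = 384
px0_6 = 296
py0_6 = 192
px1_6 = 424
py1_6 = 292
px0_7 = 156
py0_7 = 116
px1_7 = 248
py1_7 = 256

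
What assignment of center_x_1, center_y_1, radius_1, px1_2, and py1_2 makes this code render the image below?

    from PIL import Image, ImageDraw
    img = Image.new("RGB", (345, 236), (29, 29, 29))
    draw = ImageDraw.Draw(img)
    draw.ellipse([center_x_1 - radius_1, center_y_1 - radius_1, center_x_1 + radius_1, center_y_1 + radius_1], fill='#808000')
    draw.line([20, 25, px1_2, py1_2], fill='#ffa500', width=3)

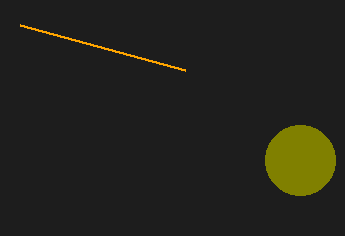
center_x_1 = 300, center_y_1 = 160, radius_1 = 35, px1_2 = 185, py1_2 = 70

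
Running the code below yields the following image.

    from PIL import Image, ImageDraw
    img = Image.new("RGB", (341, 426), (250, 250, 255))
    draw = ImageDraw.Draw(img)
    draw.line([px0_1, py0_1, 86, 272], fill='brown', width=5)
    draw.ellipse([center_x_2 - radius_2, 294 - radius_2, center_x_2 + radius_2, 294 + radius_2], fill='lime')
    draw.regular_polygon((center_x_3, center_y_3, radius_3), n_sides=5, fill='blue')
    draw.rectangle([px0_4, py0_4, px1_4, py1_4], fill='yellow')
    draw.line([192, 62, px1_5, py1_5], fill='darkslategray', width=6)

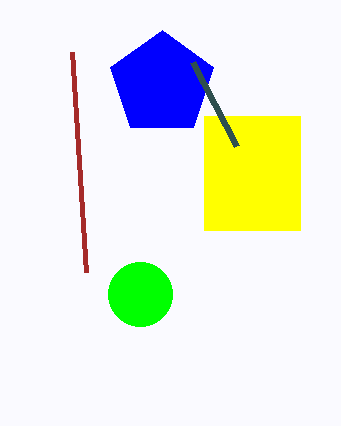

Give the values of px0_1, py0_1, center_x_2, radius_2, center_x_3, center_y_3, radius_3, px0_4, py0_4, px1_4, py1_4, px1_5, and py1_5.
px0_1 = 72, py0_1 = 52, center_x_2 = 140, radius_2 = 32, center_x_3 = 162, center_y_3 = 84, radius_3 = 54, px0_4 = 204, py0_4 = 116, px1_4 = 300, py1_4 = 230, px1_5 = 236, py1_5 = 146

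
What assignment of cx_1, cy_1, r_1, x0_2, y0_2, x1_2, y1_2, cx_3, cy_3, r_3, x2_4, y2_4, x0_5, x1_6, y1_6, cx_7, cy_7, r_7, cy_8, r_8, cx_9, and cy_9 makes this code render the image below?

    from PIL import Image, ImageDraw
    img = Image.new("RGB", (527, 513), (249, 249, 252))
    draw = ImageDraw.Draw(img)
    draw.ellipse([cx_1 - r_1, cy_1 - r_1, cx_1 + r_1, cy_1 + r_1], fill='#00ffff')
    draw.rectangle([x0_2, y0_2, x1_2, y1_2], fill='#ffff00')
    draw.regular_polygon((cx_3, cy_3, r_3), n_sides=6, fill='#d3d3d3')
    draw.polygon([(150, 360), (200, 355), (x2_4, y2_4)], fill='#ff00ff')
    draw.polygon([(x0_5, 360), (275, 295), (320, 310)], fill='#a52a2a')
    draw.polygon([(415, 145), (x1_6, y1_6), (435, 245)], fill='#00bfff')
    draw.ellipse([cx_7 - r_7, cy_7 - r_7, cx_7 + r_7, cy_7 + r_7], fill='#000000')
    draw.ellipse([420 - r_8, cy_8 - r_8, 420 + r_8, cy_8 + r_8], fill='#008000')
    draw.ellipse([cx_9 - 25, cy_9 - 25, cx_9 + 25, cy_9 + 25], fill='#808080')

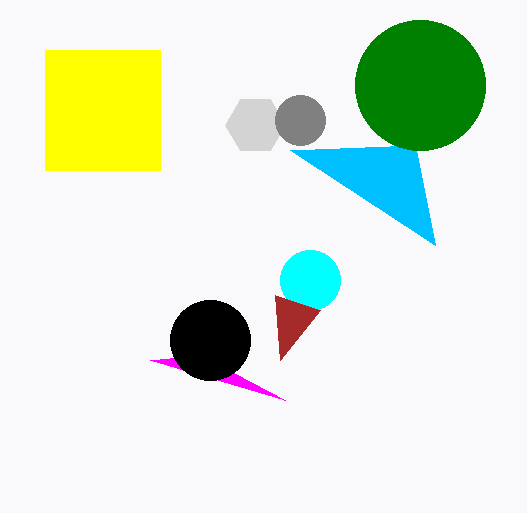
cx_1 = 310
cy_1 = 280
r_1 = 30
x0_2 = 45
y0_2 = 50
x1_2 = 160
y1_2 = 170
cx_3 = 255
cy_3 = 125
r_3 = 30
x2_4 = 285
y2_4 = 400
x0_5 = 280
x1_6 = 290
y1_6 = 150
cx_7 = 210
cy_7 = 340
r_7 = 40
cy_8 = 85
r_8 = 65
cx_9 = 300
cy_9 = 120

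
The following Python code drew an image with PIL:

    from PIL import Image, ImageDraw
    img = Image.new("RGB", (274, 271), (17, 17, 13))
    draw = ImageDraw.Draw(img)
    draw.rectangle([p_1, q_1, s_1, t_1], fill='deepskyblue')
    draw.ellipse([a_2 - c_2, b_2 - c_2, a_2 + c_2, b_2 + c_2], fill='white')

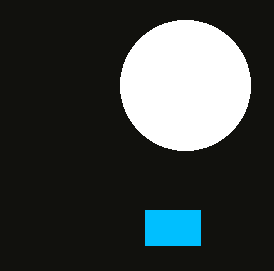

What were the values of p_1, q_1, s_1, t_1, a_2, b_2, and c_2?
p_1 = 145, q_1 = 210, s_1 = 200, t_1 = 245, a_2 = 185, b_2 = 85, c_2 = 65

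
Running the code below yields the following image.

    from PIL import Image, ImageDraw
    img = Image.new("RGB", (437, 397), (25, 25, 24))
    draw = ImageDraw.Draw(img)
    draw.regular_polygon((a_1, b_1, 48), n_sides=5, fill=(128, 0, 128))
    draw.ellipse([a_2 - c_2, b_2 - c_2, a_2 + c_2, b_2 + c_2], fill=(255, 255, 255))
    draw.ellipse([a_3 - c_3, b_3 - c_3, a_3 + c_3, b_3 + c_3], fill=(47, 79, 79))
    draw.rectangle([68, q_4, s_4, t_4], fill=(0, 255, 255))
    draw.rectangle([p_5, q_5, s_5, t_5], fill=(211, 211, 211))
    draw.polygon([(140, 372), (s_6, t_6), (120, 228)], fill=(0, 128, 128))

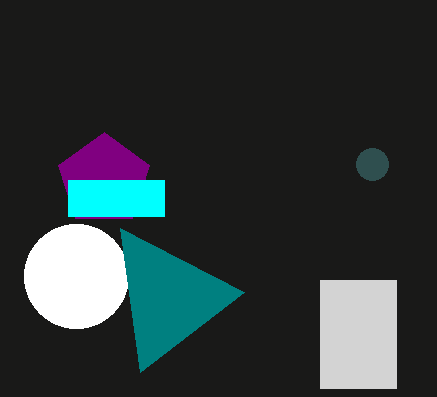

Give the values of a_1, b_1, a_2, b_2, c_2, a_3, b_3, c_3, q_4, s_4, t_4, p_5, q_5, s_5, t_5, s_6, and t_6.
a_1 = 104; b_1 = 180; a_2 = 76; b_2 = 276; c_2 = 52; a_3 = 372; b_3 = 164; c_3 = 16; q_4 = 180; s_4 = 164; t_4 = 216; p_5 = 320; q_5 = 280; s_5 = 396; t_5 = 388; s_6 = 244; t_6 = 292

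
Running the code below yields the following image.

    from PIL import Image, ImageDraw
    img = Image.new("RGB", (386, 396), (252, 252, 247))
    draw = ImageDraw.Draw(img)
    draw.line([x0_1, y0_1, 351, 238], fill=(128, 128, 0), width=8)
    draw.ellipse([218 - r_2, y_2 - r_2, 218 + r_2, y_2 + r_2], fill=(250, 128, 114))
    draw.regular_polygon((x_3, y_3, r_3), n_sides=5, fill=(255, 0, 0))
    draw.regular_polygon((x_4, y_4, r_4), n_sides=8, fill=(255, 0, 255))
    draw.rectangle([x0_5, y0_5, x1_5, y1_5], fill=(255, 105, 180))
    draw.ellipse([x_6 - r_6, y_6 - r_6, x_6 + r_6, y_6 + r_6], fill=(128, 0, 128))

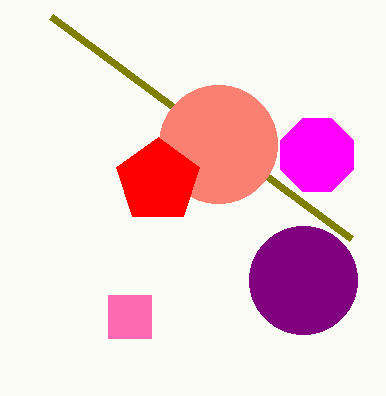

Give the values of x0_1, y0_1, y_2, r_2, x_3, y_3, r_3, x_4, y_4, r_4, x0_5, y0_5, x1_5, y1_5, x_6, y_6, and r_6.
x0_1 = 51; y0_1 = 16; y_2 = 144; r_2 = 59; x_3 = 158; y_3 = 181; r_3 = 44; x_4 = 317; y_4 = 155; r_4 = 39; x0_5 = 108; y0_5 = 295; x1_5 = 151; y1_5 = 338; x_6 = 303; y_6 = 280; r_6 = 54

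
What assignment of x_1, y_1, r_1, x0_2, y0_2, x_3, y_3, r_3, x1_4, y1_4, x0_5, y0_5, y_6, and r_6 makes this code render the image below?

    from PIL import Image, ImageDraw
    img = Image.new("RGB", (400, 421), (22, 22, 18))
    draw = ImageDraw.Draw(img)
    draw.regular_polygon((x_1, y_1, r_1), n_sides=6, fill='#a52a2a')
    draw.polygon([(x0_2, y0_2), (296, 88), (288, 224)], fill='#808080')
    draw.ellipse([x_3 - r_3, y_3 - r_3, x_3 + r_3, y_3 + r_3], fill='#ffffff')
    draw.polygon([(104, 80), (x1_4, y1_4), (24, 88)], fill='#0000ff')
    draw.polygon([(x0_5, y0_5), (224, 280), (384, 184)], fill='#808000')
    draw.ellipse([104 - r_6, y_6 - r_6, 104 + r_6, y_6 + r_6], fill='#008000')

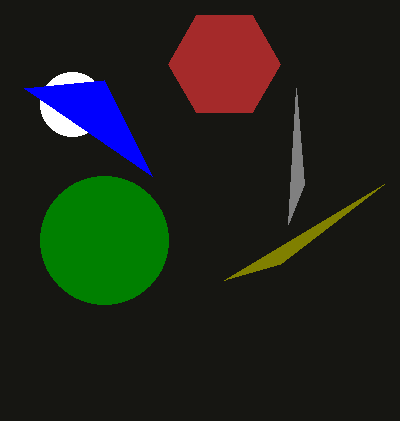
x_1 = 224, y_1 = 64, r_1 = 56, x0_2 = 304, y0_2 = 184, x_3 = 72, y_3 = 104, r_3 = 32, x1_4 = 152, y1_4 = 176, x0_5 = 280, y0_5 = 264, y_6 = 240, r_6 = 64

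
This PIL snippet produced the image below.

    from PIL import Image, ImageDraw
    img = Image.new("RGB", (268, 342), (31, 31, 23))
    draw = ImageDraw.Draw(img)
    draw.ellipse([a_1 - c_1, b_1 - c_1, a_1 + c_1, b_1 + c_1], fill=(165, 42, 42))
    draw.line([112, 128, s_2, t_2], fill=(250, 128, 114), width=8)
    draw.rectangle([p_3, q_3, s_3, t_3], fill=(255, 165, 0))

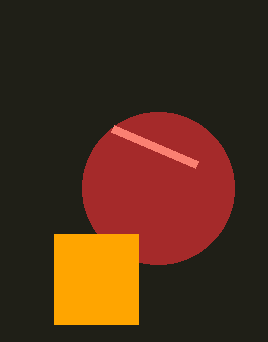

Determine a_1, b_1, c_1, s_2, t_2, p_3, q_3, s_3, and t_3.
a_1 = 158; b_1 = 188; c_1 = 76; s_2 = 196; t_2 = 164; p_3 = 54; q_3 = 234; s_3 = 138; t_3 = 324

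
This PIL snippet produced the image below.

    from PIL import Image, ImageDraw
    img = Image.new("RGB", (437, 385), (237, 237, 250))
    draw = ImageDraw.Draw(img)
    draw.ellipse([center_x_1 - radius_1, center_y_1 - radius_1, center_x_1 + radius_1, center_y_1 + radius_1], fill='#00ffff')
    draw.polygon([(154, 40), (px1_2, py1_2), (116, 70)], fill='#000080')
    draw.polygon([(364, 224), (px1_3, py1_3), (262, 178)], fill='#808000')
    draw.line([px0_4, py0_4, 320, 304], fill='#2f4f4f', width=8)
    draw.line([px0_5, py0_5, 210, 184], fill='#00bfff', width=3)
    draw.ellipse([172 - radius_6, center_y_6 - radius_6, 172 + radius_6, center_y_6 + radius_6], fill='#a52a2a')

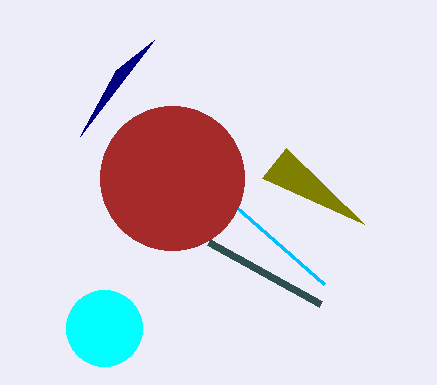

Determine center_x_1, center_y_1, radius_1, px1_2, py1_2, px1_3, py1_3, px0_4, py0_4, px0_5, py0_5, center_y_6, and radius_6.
center_x_1 = 104
center_y_1 = 328
radius_1 = 38
px1_2 = 80
py1_2 = 136
px1_3 = 286
py1_3 = 148
px0_4 = 208
py0_4 = 242
px0_5 = 324
py0_5 = 284
center_y_6 = 178
radius_6 = 72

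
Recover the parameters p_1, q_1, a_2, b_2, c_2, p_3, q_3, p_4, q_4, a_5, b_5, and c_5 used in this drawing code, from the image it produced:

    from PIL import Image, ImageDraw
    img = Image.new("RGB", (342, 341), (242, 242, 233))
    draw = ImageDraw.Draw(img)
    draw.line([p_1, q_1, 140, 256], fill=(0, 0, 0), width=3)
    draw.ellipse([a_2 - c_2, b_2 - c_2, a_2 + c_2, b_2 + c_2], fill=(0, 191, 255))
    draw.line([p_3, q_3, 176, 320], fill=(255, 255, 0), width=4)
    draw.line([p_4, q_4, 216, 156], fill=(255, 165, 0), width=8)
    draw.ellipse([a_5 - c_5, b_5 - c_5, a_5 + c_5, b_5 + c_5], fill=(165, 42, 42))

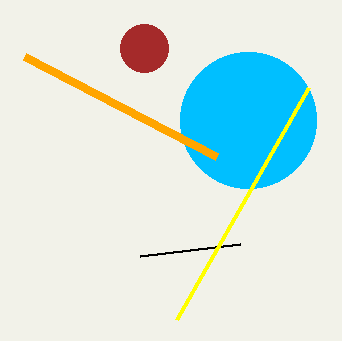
p_1 = 240
q_1 = 244
a_2 = 248
b_2 = 120
c_2 = 68
p_3 = 308
q_3 = 88
p_4 = 24
q_4 = 56
a_5 = 144
b_5 = 48
c_5 = 24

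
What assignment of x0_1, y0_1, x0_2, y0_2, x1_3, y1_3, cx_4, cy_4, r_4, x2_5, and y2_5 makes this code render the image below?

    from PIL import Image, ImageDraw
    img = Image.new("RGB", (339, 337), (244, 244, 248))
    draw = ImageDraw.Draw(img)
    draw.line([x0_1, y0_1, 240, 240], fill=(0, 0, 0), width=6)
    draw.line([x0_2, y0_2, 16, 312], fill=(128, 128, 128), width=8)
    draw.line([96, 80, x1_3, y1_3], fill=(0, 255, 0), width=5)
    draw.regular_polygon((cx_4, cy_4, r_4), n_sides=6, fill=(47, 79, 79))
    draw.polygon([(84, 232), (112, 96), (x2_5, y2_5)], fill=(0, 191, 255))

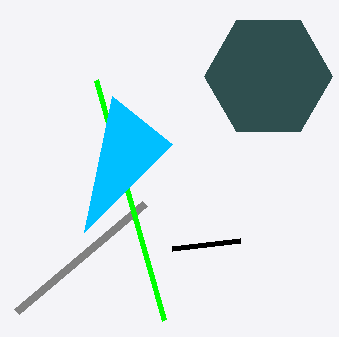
x0_1 = 172, y0_1 = 248, x0_2 = 144, y0_2 = 204, x1_3 = 164, y1_3 = 320, cx_4 = 268, cy_4 = 76, r_4 = 64, x2_5 = 172, y2_5 = 144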